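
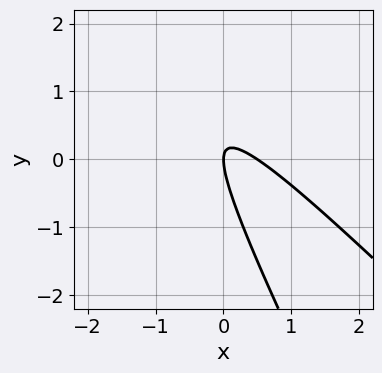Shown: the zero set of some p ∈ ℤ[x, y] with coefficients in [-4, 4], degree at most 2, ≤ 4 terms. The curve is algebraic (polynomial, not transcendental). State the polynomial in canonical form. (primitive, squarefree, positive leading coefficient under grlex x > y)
The degree is 2 — the shape is more complex than any degree-1 curve.
Observable constraints: it crosses the y-axis at the gridline y = 0; one x-axis crossing is at x = 0.
Solving for integer coefficients yields p as stated.

2*x^2 + 3*x*y + y^2 - x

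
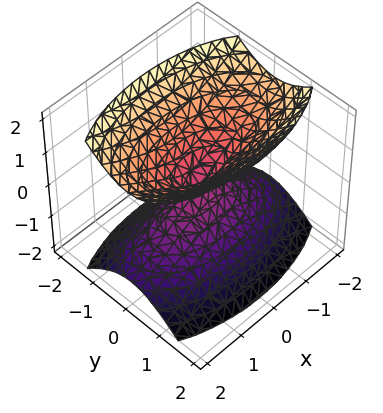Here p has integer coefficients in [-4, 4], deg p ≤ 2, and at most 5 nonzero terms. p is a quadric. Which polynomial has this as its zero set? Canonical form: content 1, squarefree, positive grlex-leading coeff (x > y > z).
x^2 + 3*y^2 - 2*z^2

The picture has 2 separate pieces.
deg p = 2.
Symmetries: it's symmetric under z → −z, forcing even powers of z; it's symmetric under y → −y, forcing even powers of y; it's symmetric under x → −x, forcing even powers of x.
From the axis intercepts and sections: it meets the z-axis at z = 0 (among the integer gridlines); it meets the x-axis at x = 0 (among the integer gridlines); it crosses the y-axis at the gridline y = 0.
Putting this together gives p.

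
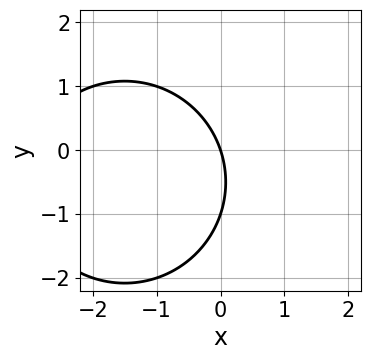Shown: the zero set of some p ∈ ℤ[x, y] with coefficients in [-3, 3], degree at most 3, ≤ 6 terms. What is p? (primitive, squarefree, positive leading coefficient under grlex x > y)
deg p = 2. A generic line meets the curve in up to 2 points.
Against the integer gridlines: it meets the x-axis at x = 0 (among the integer gridlines); among the integer gridlines, it crosses the y-axis at y ∈ {-1, 0}.
These observations pin down the coefficients.

x^2 + y^2 + 3*x + y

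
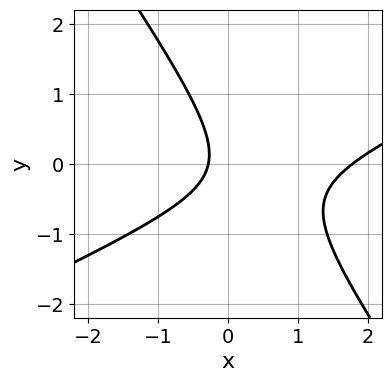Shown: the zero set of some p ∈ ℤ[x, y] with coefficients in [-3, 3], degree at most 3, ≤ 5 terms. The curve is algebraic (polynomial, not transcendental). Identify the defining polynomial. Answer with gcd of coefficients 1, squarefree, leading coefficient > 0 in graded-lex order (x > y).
1. Degree: the shape is more complex than any degree-1 curve, so deg p = 2.
2. From the visible intercepts: no y-intercept at any integer in the box.
3. The integer polynomial consistent with all of this is the stated p.

2*x^2 - 3*x*y - 3*y^2 - 3*x - 1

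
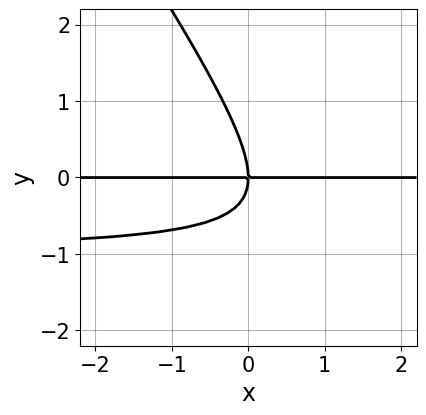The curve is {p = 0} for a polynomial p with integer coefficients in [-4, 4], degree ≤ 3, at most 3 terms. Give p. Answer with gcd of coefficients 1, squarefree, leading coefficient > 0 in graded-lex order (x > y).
3*x*y^2 + 2*y^3 + 3*x*y

(a) The degree is 3 — no degree-2 curve has this shape.
(b) From the visible intercepts: one y-axis crossing is at y = 0; every point of the x-axis in the box is on the curve.
(c) Matching integer coefficients to the picture gives p.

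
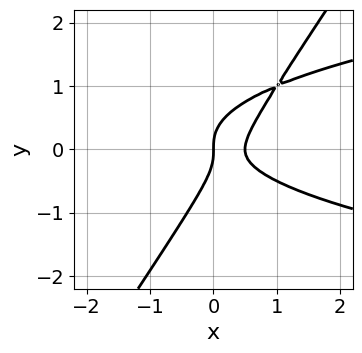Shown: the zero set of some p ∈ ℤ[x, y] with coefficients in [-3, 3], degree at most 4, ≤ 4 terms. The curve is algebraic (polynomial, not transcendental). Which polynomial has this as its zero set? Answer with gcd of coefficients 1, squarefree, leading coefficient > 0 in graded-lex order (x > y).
3*x*y^2 - 2*y^3 - 2*x^2 + x

Degree: a generic line meets the curve in up to 3 points, so deg p = 3.
From the visible intercepts: it meets the y-axis at y = 0 (among the integer gridlines); it meets the x-axis at x = 0 (among the integer gridlines).
These observations pin down the coefficients.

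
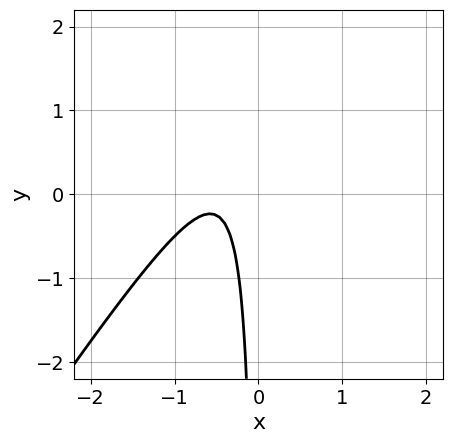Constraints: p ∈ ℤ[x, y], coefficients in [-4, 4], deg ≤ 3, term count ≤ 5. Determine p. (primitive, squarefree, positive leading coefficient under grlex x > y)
1. The degree is 2 — no degree-1 curve has this shape.
2. From the visible intercepts: no y-intercept at any integer in the box; no x-intercept at any integer in the box.
3. Together with the visible shape, these determine p as stated.

3*x^2 - 2*x*y + 3*x + 1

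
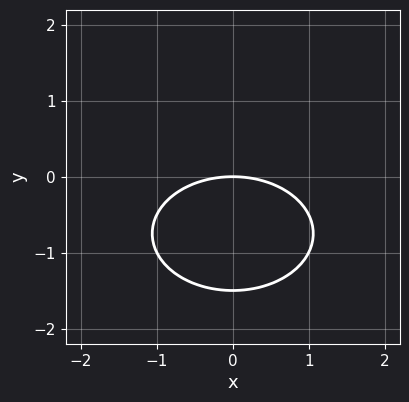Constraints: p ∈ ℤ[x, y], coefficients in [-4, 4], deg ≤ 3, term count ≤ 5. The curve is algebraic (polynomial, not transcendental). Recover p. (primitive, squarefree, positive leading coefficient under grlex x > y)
x^2 + 2*y^2 + 3*y

First, deg p = 2.
Then, symmetries: it's symmetric under x → −x, forcing even powers of x.
Then, observable constraints: it crosses the y-axis at the gridline y = 0; it meets the x-axis at x = 0 (among the integer gridlines).
Finally, matching integer coefficients to the picture gives p.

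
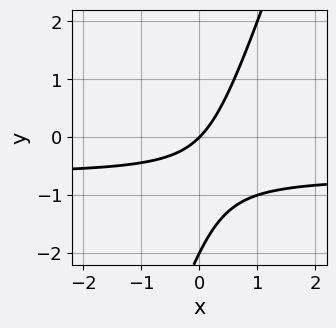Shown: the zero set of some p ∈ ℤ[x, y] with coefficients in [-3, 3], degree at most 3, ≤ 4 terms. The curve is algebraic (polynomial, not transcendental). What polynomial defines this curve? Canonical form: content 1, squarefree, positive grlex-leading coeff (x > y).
3*x*y - y^2 + 2*x - 2*y

deg p = 2. A generic line meets the curve in up to 2 points.
From the axis intercepts and sections: among the integer gridlines, it crosses the y-axis at y ∈ {-2, 0}; it crosses the x-axis at the gridline x = 0.
Putting this together gives p.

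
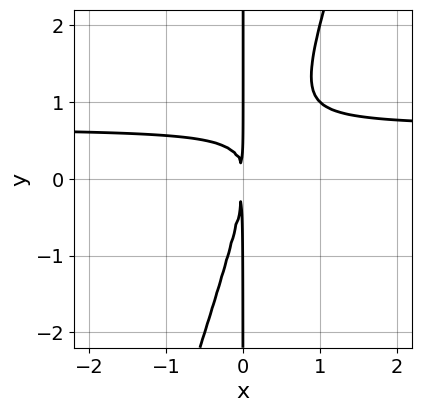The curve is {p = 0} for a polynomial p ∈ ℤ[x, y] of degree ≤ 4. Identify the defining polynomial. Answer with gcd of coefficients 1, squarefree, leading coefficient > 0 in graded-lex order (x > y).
(a) The degree is 3 — a generic line meets the curve in up to 3 points.
(b) From the visible intercepts: the visible y-axis segment lies entirely on the curve.
(c) Assembling these constraints gives the stated polynomial.

3*x^2*y - x*y^2 - 2*x^2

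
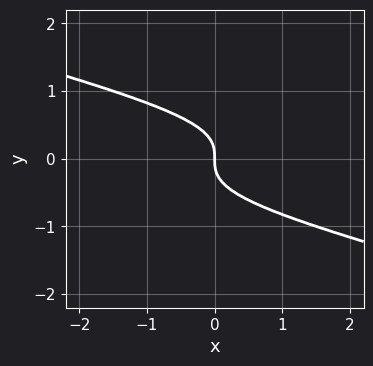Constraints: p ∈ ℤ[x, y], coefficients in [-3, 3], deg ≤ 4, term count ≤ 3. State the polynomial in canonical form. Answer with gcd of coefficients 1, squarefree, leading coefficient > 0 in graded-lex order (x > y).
x*y^2 + 3*y^3 + x

First, the degree is 3 — no degree-2 curve has this shape.
Then, checking where it meets the axes: one x-axis crossing is at x = 0; it crosses the y-axis at the gridline y = 0.
Finally, putting this together gives p.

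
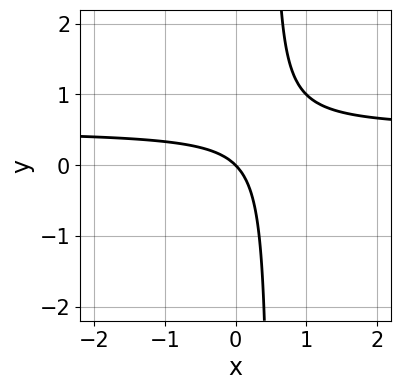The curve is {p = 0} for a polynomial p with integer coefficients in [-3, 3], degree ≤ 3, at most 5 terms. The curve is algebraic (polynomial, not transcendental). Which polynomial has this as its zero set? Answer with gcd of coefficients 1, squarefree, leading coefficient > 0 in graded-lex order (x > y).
2*x*y - x - y

(a) Degree: the shape is more complex than any degree-1 curve, so deg p = 2.
(b) Against the integer gridlines: one y-axis crossing is at y = 0; it meets the x-axis at x = 0 (among the integer gridlines).
(c) Solving for integer coefficients yields p as stated.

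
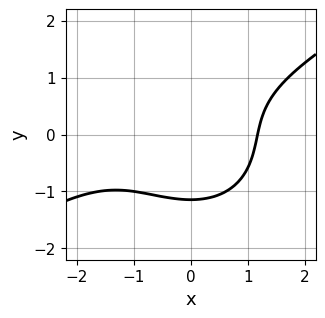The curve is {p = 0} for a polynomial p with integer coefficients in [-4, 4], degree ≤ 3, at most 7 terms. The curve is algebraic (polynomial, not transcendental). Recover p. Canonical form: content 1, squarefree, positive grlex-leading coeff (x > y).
x^3 - x^2*y - 2*y^3 + x^2 - 3

deg p = 3. A generic line meets the curve in up to 3 points.
Matching integer coefficients to the picture gives p.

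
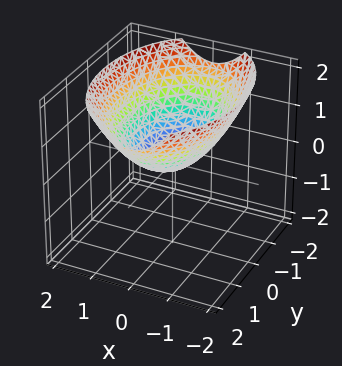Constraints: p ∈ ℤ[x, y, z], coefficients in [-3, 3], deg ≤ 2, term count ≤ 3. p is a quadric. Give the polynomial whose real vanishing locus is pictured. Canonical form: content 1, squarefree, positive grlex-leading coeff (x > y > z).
1. Degree: a paraboloid; a quadric, so deg p = 2.
2. Symmetries: mirror symmetry x ↦ −x ⇒ only even powers of x; the y ↦ −y reflection is a symmetry, so y appears only in even powers.
3. From the axis intercepts and sections: one z-axis crossing is at z = 0; it meets the y-axis at y = 0 (among the integer gridlines); it crosses the x-axis at the gridline x = 0.
4. Solving for integer coefficients yields p as stated.

2*x^2 + y^2 - 3*z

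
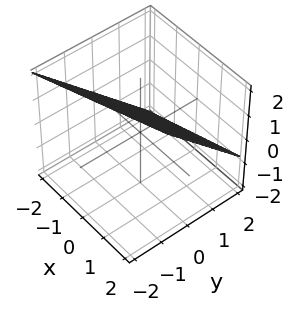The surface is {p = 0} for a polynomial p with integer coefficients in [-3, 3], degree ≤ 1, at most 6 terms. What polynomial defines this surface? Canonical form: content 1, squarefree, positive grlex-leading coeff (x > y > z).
x - 3*y - 3*z + 2

1. deg p = 1.
2. Observable constraints: it crosses the x-axis at the gridline x = -2.
3. Putting this together gives p.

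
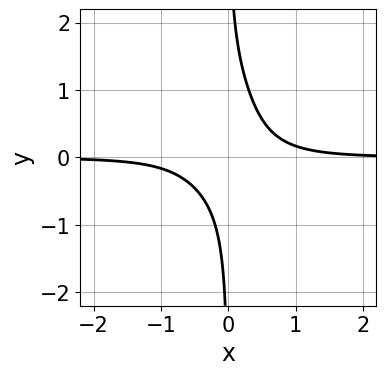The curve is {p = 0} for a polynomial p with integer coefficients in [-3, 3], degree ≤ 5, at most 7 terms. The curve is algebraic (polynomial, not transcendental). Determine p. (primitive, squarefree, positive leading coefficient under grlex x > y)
First, the degree is 4 — a generic line meets the curve in up to 4 points.
Then, reading off the gridlines: no x-intercept at any integer in the box; no y-intercept at any integer in the box.
Finally, putting this together gives p.

3*x^3*y + x*y^3 - x*y^2 + 3*x*y - 1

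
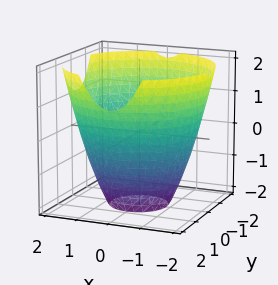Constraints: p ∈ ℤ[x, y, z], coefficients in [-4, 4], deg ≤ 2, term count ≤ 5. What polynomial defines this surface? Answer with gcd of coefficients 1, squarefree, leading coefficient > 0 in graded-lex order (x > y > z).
deg p = 2.
Symmetries: every cross-section ⟂ z is a circle, so x, y appear only via x² + y².
From the visible intercepts: no z-intercept at any integer in the box; a circular section at z = 0 has radius between 1 and 2.
Fitting integer coefficients to these (and the overall shape) gives p.

x^2 + y^2 - z - 3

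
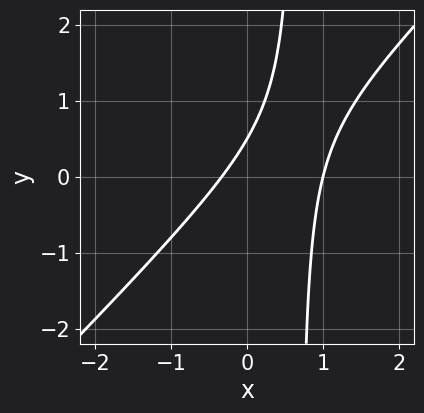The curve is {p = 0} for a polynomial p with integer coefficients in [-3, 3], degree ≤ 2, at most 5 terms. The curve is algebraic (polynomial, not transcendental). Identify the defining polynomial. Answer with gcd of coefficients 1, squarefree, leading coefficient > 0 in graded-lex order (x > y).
The degree is 2 — the shape is more complex than any degree-1 curve.
Reading off the gridlines: one x-axis crossing is at x = 1.
Together with the visible shape, these determine p as stated.

3*x^2 - 3*x*y - 2*x + 2*y - 1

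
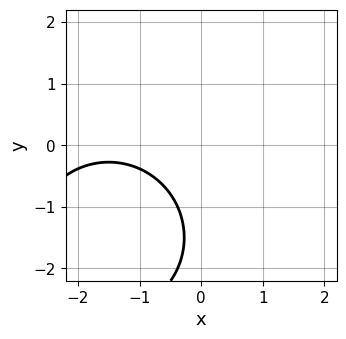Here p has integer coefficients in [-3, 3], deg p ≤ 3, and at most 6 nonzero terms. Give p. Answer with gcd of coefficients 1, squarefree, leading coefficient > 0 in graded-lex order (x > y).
x^2 + y^2 + 3*x + 3*y + 3

1. The degree is 2 — a generic line meets the curve in up to 2 points.
2. Against the integer gridlines: it misses every integer gridline on the x-axis; no y-intercept at any integer in the box.
3. The integer polynomial consistent with all of this is the stated p.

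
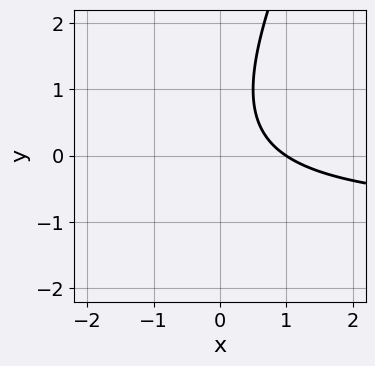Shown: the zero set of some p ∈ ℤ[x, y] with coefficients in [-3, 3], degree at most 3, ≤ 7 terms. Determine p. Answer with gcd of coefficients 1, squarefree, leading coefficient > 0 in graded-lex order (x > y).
(a) The degree is 2 — the shape is more complex than any degree-1 curve.
(b) From the visible intercepts: it crosses the x-axis at the gridline x = 1; it misses every integer gridline on the y-axis.
(c) Together with the visible shape, these determine p as stated.

2*x*y - y^2 + 2*x + y - 2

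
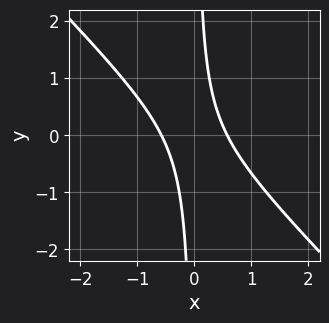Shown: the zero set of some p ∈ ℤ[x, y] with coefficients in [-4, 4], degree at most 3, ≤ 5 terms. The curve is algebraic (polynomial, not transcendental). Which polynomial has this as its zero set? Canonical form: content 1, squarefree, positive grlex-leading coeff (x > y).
1. Degree: no degree-1 curve has this shape, so deg p = 2.
2. Observable constraints: no y-intercept at any integer in the box.
3. Assembling these constraints gives the stated polynomial.

3*x^2 + 3*x*y - 1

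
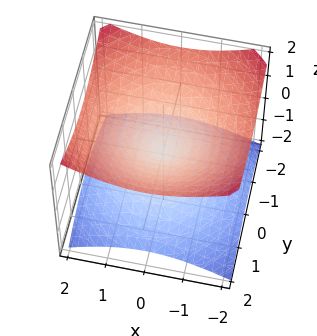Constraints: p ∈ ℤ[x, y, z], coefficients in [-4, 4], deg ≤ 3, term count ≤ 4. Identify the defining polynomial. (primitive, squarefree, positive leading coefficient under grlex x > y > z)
x^2 + y^2 - 2*z^2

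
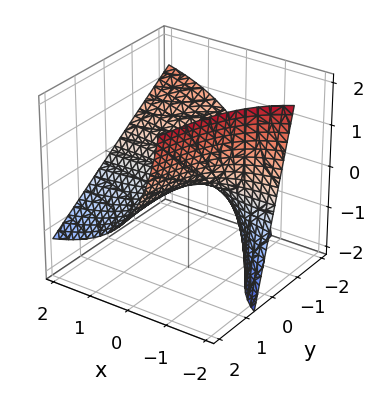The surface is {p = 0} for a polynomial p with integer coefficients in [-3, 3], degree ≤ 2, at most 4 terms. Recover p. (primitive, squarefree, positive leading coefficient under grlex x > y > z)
(a) deg p = 2. No degree-1 surface has this shape.
(b) From the axis intercepts and sections: one z-axis crossing is at z = 0; every point of the x-axis in the box is on the surface; the visible y-axis segment lies entirely on the surface.
(c) Assembling these constraints gives the stated polynomial.

2*x*y + 2*x*z + 3*z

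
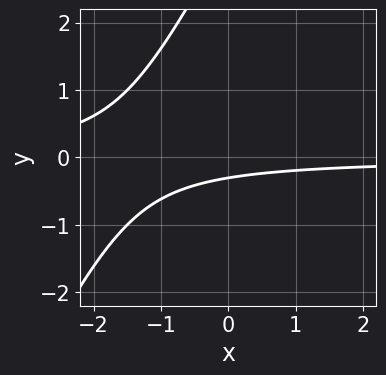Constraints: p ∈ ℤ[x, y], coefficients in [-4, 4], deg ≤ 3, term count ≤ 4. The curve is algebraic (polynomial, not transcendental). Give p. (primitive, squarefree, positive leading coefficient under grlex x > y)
2*x*y - y^2 + 3*y + 1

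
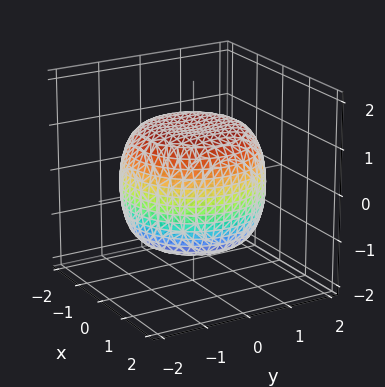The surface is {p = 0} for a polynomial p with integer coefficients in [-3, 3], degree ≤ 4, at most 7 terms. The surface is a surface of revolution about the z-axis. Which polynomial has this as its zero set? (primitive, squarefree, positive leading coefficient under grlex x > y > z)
x^4 + 2*x^2*y^2 + y^4 - x^2 - y^2 + 2*z^2 - 3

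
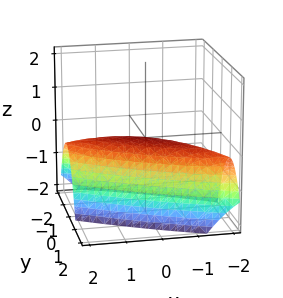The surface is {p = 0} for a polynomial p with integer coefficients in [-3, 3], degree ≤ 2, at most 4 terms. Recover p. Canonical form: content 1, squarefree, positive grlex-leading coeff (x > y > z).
x^2 + 3*x*y + 3*y^2 + 3*z

First, the degree is 2 — the shape is more complex than any degree-1 surface.
Next, checking where it meets the axes: one x-axis crossing is at x = 0; it crosses the z-axis at the gridline z = 0; one y-axis crossing is at y = 0.
Finally, these observations pin down the coefficients.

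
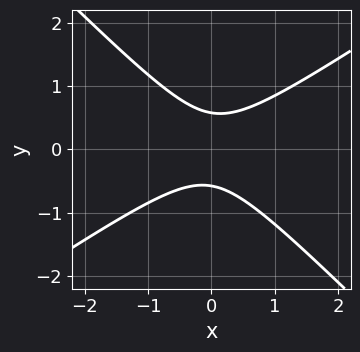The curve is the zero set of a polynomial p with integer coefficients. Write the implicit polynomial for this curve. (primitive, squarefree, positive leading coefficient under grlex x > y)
The degree is 2 — a generic line meets the curve in up to 2 points.
From the visible intercepts: the curve avoids every integer x-axis point in the box.
Fitting integer coefficients to these (and the overall shape) gives p.

2*x^2 - x*y - 3*y^2 + 1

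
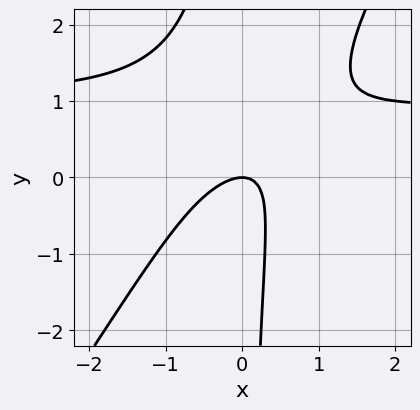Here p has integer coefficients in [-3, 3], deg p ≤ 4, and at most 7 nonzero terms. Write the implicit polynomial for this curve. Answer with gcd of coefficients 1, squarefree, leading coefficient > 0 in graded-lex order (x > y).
3*x^2*y - 2*x*y^2 - 3*x^2 + 3*x*y - 2*y

(a) deg p = 3.
(b) Checking where it meets the axes: one y-axis crossing is at y = 0; it crosses the x-axis at the gridline x = 0.
(c) Putting this together gives p.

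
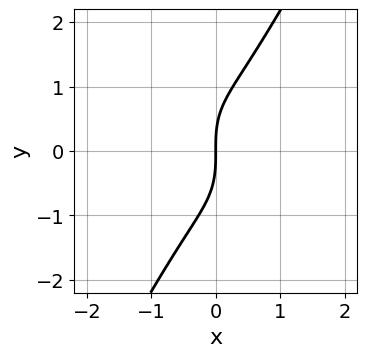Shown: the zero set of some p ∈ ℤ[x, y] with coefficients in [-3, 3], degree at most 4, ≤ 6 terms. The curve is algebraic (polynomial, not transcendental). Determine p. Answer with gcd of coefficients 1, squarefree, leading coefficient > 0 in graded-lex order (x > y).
The degree is 3 — a generic line meets the curve in up to 3 points.
Reading off the gridlines: one y-axis crossing is at y = 0; one x-axis crossing is at x = 0.
These observations pin down the coefficients.

3*x^3 + 2*x^2*y - y^3 + 3*x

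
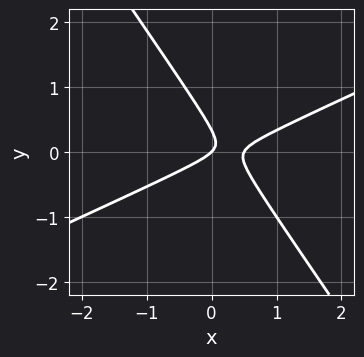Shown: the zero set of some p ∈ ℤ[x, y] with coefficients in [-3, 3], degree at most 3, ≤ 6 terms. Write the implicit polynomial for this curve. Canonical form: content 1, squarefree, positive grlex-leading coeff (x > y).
Degree: no degree-1 curve has this shape, so deg p = 2.
Checking where it meets the axes: it meets the y-axis at y = 0 (among the integer gridlines); it crosses the x-axis at the gridline x = 0.
These observations pin down the coefficients.

2*x^2 - 3*x*y - 3*y^2 - x + y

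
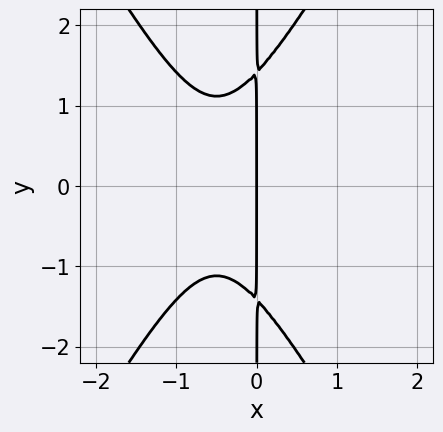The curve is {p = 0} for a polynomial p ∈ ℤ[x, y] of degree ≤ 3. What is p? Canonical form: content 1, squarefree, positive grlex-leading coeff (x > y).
3*x^3 - x*y^2 + 3*x^2 + 2*x

1. Degree: no degree-2 curve has this shape, so deg p = 3.
2. Symmetries: mirror symmetry y ↦ −y ⇒ only even powers of y.
3. From the axis intercepts and sections: it meets the x-axis at x = 0 (among the integer gridlines); the visible y-axis segment lies entirely on the curve.
4. Matching integer coefficients to the picture gives p.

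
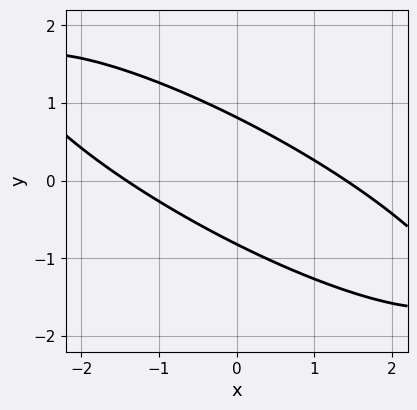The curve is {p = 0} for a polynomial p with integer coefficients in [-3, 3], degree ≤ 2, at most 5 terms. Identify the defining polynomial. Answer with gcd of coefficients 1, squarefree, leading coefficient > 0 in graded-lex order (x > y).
First, the degree is 2 — the shape is more complex than any degree-1 curve.
Finally, the integer polynomial consistent with all of this is the stated p.

x^2 + 3*x*y + 3*y^2 - 2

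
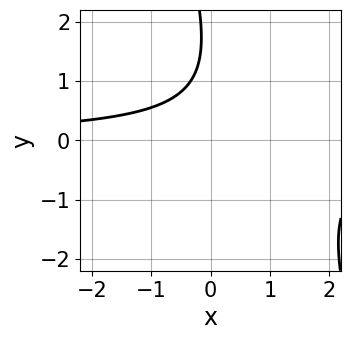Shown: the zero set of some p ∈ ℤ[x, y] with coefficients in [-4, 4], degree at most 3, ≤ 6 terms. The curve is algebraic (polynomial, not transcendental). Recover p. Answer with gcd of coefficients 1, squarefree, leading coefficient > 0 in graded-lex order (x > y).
3*x*y + y^2 - 3*y + 3

1. deg p = 2.
2. Checking where it meets the axes: it misses every integer gridline on the y-axis; the curve avoids every integer x-axis point in the box.
3. Putting this together gives p.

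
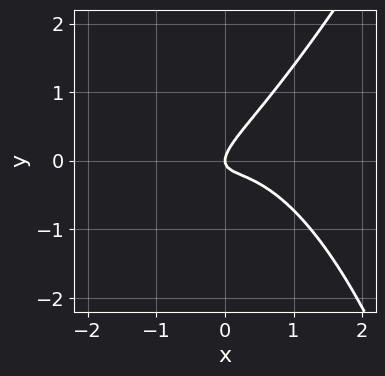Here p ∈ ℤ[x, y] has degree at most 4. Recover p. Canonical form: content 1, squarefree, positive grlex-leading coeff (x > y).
(a) Degree: no degree-2 curve has this shape, so deg p = 3.
(b) Against the integer gridlines: it crosses the x-axis at the gridline x = 0; it meets the y-axis at y = 0 (among the integer gridlines).
(c) Matching integer coefficients to the picture gives p.

2*x^3 - x^2*y + 3*x*y - 3*y^2 + x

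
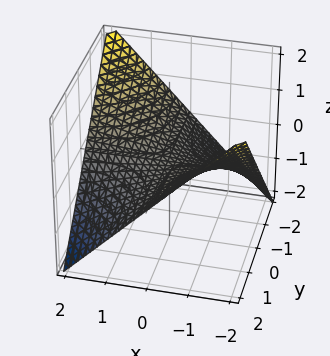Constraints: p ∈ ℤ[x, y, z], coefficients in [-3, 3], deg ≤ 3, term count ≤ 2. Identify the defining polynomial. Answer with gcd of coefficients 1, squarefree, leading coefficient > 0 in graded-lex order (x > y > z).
x*y + 2*z

(a) Degree: a saddle surface; a quadric, so deg p = 2.
(b) Observable constraints: it crosses the z-axis at the gridline z = 0; the visible y-axis segment lies entirely on the surface; every point of the x-axis in the box is on the surface.
(c) Matching integer coefficients to the picture gives p.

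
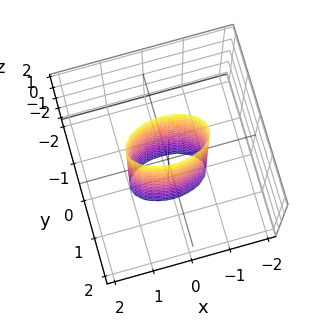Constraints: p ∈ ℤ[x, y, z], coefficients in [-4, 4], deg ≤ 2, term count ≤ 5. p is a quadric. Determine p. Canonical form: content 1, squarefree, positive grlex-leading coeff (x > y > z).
x^2 + 3*y^2 - 1

(a) The degree is 2 — a cylinder; a quadric.
(b) Symmetries: mirror symmetry x ↦ −x ⇒ only even powers of x; it's symmetric under y → −y, forcing even powers of y; the z ↦ −z reflection is a symmetry, so z appears only in even powers.
(c) From the visible intercepts: the surface avoids every integer z-axis point in the box; among the integer gridlines, it crosses the x-axis at x ∈ {-1, 1}.
(d) These observations pin down the coefficients.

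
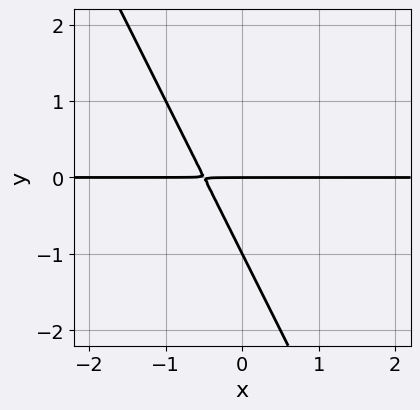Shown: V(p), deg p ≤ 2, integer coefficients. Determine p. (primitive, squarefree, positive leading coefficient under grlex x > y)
First, the degree is 2 — a generic line meets the curve in up to 2 points.
Then, observable constraints: among the integer gridlines, it crosses the y-axis at y ∈ {-1, 0}; every point of the x-axis in the box is on the curve.
Finally, matching integer coefficients to the picture gives p.

2*x*y + y^2 + y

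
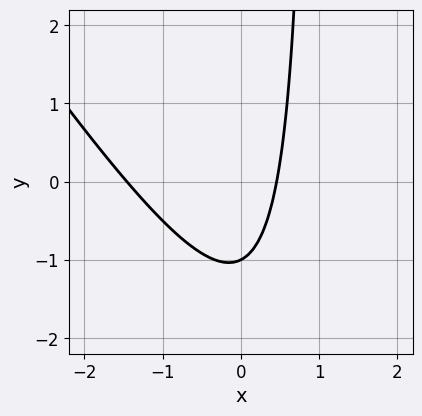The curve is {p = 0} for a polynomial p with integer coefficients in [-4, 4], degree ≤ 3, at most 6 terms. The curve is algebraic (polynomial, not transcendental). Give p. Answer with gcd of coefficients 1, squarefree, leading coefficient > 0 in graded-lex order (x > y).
3*x^2 + 2*x*y + 3*x - 2*y - 2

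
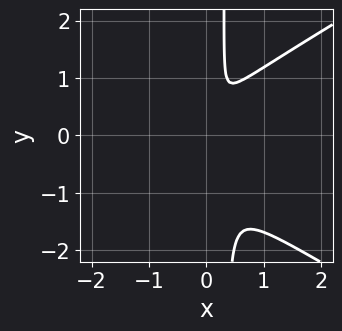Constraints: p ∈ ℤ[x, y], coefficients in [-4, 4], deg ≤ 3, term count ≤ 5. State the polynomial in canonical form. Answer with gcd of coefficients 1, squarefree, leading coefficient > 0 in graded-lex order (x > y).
x^3 - 3*x*y^2 + 3*x^2 - x*y + y^2

(a) The degree is 3 — no degree-2 curve has this shape.
(b) The integer polynomial consistent with all of this is the stated p.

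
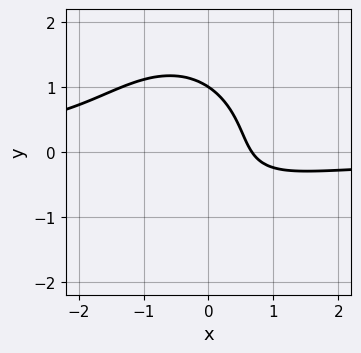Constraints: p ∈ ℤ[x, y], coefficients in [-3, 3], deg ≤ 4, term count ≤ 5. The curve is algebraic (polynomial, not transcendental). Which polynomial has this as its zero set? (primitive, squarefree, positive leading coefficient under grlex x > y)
(a) The degree is 3 — a generic line meets the curve in up to 3 points.
(b) From the axis intercepts and sections: it meets the y-axis at y = 1 (among the integer gridlines).
(c) Assembling these constraints gives the stated polynomial.

3*x^2*y + 2*y^3 + x*y + 3*x - 2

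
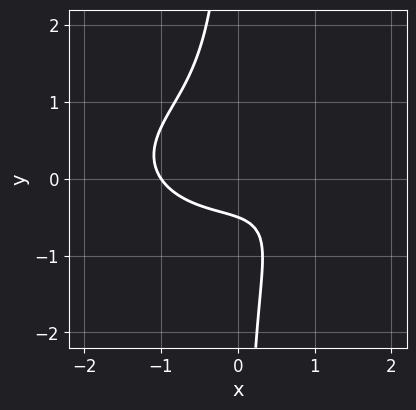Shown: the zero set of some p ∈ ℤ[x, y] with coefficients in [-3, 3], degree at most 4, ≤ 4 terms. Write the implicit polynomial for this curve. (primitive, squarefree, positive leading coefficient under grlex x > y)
The degree is 3 — the shape is more complex than any degree-2 curve.
From the axis intercepts and sections: one x-axis crossing is at x = -1.
Assembling these constraints gives the stated polynomial.

x^3 + 3*x*y^2 + 2*y + 1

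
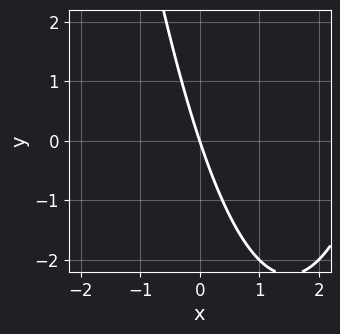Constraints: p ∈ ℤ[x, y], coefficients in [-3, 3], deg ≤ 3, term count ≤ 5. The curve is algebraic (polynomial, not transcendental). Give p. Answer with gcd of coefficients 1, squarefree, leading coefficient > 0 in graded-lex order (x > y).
x^2 - 3*x - y

Degree: no degree-1 curve has this shape, so deg p = 2.
Observable constraints: it meets the y-axis at y = 0 (among the integer gridlines); it meets the x-axis at x = 0 (among the integer gridlines).
Fitting integer coefficients to these (and the overall shape) gives p.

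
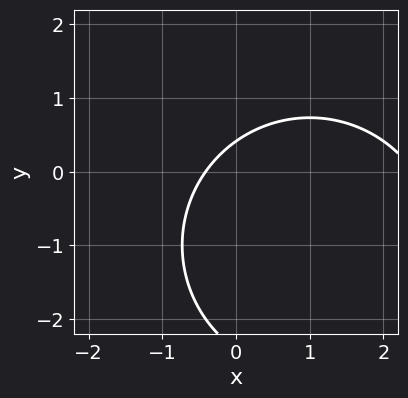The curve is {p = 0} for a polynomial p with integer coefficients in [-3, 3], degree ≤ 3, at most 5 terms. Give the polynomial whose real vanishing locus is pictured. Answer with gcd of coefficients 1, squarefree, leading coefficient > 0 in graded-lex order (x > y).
x^2 + y^2 - 2*x + 2*y - 1

deg p = 2.
Matching integer coefficients to the picture gives p.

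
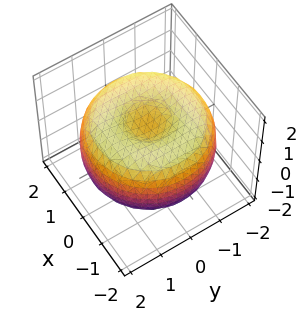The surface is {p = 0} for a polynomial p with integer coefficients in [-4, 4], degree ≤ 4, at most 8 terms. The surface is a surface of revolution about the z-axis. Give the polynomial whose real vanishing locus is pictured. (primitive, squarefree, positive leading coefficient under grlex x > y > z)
Degree: a generic line meets the surface in up to 4 points, so deg p = 4.
By symmetry, every cross-section ⟂ z is a circle, so x, y appear only via x² + y².
From the visible intercepts: a circular section at z = -1 has radius between 0 and 1.
Assembling these constraints gives the stated polynomial.

x^4 + 2*x^2*y^2 + y^4 - 3*x^2 - 3*y^2 + 3*z^2 - 2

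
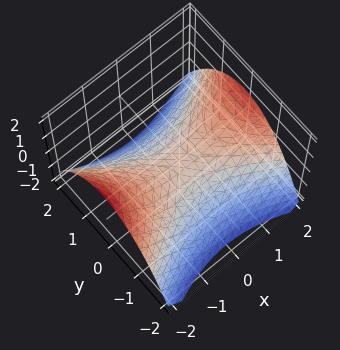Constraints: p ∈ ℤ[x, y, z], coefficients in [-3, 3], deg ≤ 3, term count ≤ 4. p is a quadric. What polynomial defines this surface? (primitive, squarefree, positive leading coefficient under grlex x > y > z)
1. The degree is 2 — a saddle surface; a quadric.
2. Symmetries: mirror symmetry y ↦ −y ⇒ only even powers of y; the x ↦ −x reflection is a symmetry, so x appears only in even powers.
3. Observable constraints: one z-axis crossing is at z = 0; one x-axis crossing is at x = 0; it crosses the y-axis at the gridline y = 0.
4. Assembling these constraints gives the stated polynomial.

x^2 - 2*y^2 - 3*z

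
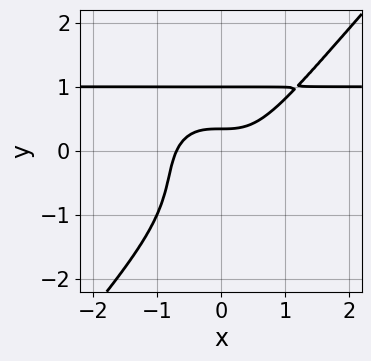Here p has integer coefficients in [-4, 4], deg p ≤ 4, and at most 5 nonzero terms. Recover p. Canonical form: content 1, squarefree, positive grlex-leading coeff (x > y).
3*x^3*y - 2*y^4 - 3*x^3 + 3*y - 1

1. Degree: a generic line meets the curve in up to 4 points, so deg p = 4.
2. From the axis intercepts and sections: one y-axis crossing is at y = 1.
3. Together with the visible shape, these determine p as stated.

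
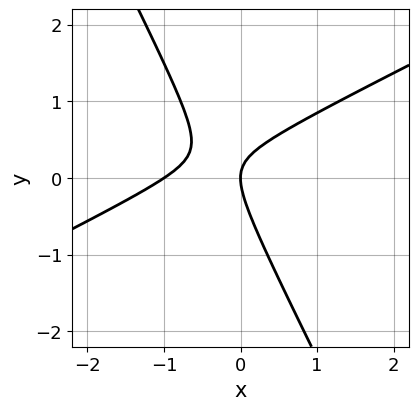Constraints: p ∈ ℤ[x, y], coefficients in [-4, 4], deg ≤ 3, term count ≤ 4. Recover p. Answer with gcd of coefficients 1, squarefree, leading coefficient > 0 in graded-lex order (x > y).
2*x^2 - 3*x*y - 2*y^2 + 2*x

1. deg p = 2. A generic line meets the curve in up to 2 points.
2. From the axis intercepts and sections: it meets the y-axis at y = 0 (among the integer gridlines); the x-axis gridline crossings are at x ∈ {-1, 0}.
3. Putting this together gives p.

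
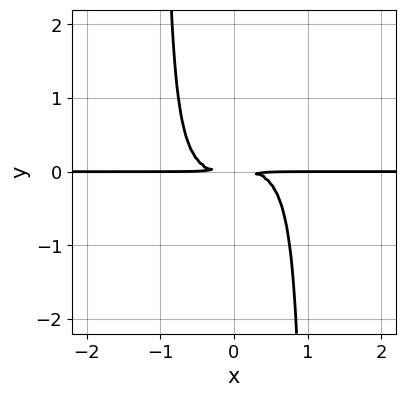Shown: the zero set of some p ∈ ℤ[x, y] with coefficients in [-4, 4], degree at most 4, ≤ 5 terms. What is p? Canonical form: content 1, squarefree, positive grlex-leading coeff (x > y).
x^3*y - x^2*y^2 + y^2

Degree: a generic line meets the curve in up to 4 points, so deg p = 4.
Reading off the gridlines: the visible x-axis segment lies entirely on the curve.
Matching integer coefficients to the picture gives p.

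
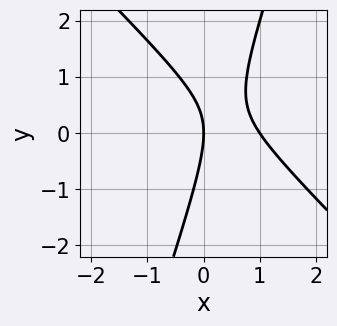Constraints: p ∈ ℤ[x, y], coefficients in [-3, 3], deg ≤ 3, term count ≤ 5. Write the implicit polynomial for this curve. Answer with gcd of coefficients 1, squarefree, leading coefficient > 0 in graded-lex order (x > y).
deg p = 2. No degree-1 curve has this shape.
Against the integer gridlines: one y-axis crossing is at y = 0; among the integer gridlines, it crosses the x-axis at x ∈ {0, 1}.
Putting this together gives p.

3*x^2 + 2*x*y - y^2 - 3*x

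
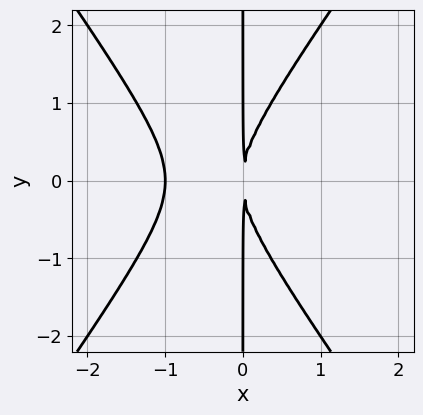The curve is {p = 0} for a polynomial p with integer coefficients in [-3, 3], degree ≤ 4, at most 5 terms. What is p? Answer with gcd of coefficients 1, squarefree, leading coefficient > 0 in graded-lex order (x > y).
2*x^3 - x*y^2 + 2*x^2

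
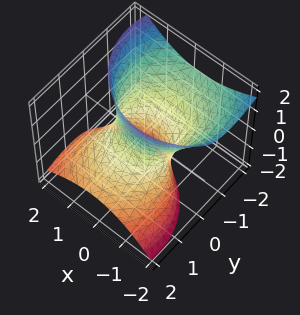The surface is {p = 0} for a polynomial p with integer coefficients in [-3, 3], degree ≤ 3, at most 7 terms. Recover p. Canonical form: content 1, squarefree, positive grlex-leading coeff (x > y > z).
2*x^2 + x*z + 2*y^2 + 3*y*z - z^2 - 2

The degree is 2 — the shape is more complex than any degree-1 surface.
Against the integer gridlines: among the integer gridlines, it crosses the y-axis at y ∈ {-1, 1}; no z-intercept at any integer in the box; the x-axis gridline crossings are at x ∈ {-1, 1}.
These observations pin down the coefficients.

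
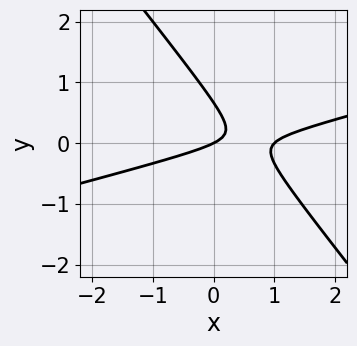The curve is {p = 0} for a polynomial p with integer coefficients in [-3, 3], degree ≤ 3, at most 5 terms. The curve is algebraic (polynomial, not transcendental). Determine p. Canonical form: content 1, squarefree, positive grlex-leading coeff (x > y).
x^2 - 3*x*y - 3*y^2 - x + 2*y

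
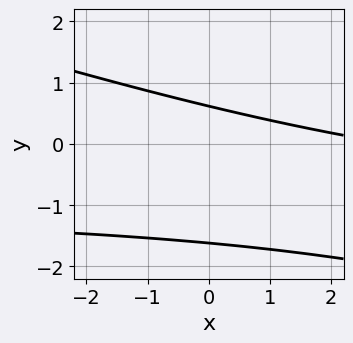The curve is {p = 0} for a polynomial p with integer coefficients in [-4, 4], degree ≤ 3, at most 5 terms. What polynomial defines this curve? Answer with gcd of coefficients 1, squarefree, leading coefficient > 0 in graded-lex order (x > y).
The degree is 2 — a generic line meets the curve in up to 2 points.
From the visible intercepts: it misses every integer gridline on the x-axis.
Solving for integer coefficients yields p as stated.

x*y + 3*y^2 + x + 3*y - 3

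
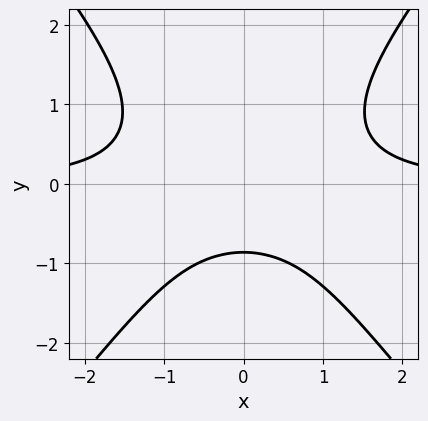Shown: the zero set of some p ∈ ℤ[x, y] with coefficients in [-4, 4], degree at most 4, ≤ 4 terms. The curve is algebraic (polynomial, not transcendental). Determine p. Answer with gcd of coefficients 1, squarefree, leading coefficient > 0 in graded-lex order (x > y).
(a) The degree is 3 — no degree-2 curve has this shape.
(b) Symmetries: mirror symmetry x ↦ −x ⇒ only even powers of x.
(c) Observable constraints: no x-intercept at any integer in the box.
(d) Putting this together gives p.

3*x^2*y - 2*y^3 - 2*y - 3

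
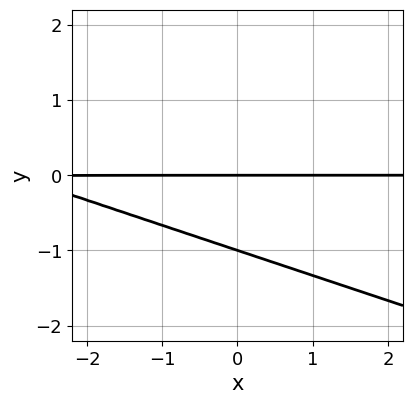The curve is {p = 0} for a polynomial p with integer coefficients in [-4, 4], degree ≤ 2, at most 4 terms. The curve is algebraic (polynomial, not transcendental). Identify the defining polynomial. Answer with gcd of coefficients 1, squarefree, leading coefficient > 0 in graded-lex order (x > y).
First, degree: no degree-1 curve has this shape, so deg p = 2.
Next, from the axis intercepts and sections: every point of the x-axis in the box is on the curve; the y-axis gridline crossings are at y ∈ {-1, 0}.
Finally, putting this together gives p.

x*y + 3*y^2 + 3*y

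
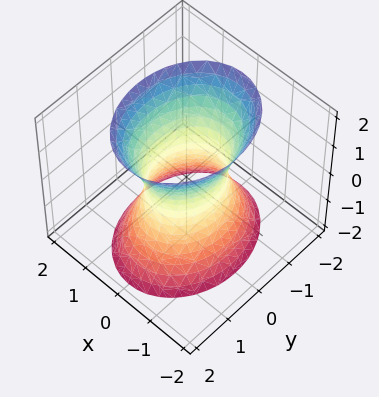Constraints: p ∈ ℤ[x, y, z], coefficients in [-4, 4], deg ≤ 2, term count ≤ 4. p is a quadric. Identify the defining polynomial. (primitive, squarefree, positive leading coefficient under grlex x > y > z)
3*x^2 + 2*y^2 - z^2 - 2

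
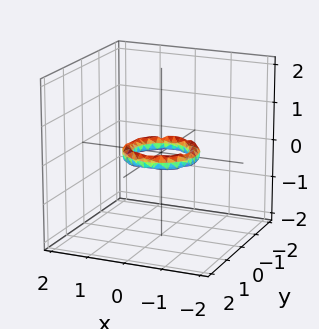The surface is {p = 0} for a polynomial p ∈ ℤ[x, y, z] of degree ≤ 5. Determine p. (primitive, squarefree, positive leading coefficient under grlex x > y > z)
1. deg p = 4. No degree-3 surface has this shape.
2. Symmetries: rotational symmetry about the z-axis ⇒ p depends on x, y only through x² + y².
3. Checking where it meets the axes: among the integer gridlines, it crosses the y-axis at y ∈ {-1, 1}; the x-axis gridline crossings are at x ∈ {-1, 1}.
4. These observations pin down the coefficients.

2*x^4 + 4*x^2*y^2 + 2*y^4 - 3*x^2 - 3*y^2 + 3*z^2 + 1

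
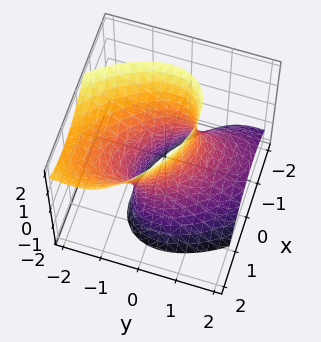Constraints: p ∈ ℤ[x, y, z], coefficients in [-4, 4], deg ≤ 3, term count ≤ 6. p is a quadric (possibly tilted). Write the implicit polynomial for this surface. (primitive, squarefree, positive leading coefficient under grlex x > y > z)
(a) deg p = 2. A generic line meets the surface in up to 2 points.
(b) Against the integer gridlines: it misses every integer gridline on the z-axis.
(c) Together with the visible shape, these determine p as stated.

3*x^2 + 3*x*y + 3*y^2 + 3*y*z - z^2 - 2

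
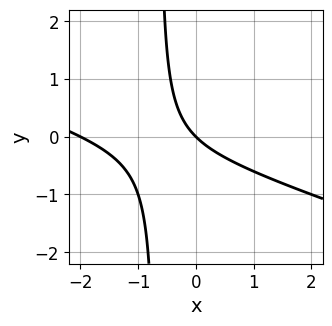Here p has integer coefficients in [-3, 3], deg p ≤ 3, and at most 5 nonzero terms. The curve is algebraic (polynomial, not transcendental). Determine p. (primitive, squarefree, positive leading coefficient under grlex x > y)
x^2 + 3*x*y + 2*x + 2*y

1. The degree is 2 — no degree-1 curve has this shape.
2. From the visible intercepts: it meets the y-axis at y = 0 (among the integer gridlines); the x-axis gridline crossings are at x ∈ {-2, 0}.
3. The integer polynomial consistent with all of this is the stated p.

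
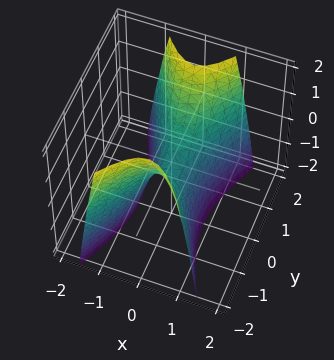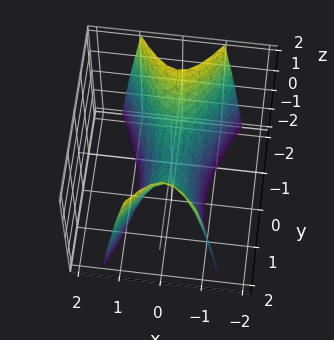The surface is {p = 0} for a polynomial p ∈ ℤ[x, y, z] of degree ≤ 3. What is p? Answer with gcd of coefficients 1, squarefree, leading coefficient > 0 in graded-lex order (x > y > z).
1. deg p = 2. A hyperbolic paraboloid; a quadric.
2. Symmetries: it's symmetric under x → −x, forcing even powers of x; mirror symmetry y ↦ −y ⇒ only even powers of y.
3. Reading off the gridlines: it meets the z-axis at z = 0 (among the integer gridlines); it meets the x-axis at x = 0 (among the integer gridlines); it meets the y-axis at y = 0 (among the integer gridlines).
4. These observations pin down the coefficients.

3*x^2 - y^2 + z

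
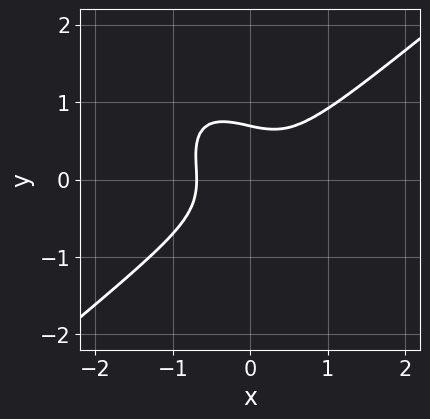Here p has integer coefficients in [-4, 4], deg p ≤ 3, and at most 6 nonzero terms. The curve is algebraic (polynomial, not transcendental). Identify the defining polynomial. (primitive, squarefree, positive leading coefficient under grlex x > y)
3*x^3 - 2*x*y^2 - 3*y^3 + 1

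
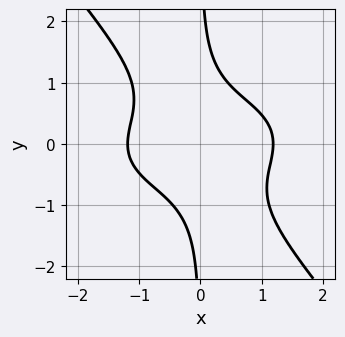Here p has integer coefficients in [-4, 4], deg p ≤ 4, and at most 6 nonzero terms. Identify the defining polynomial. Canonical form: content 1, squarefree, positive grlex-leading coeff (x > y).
deg p = 4. No degree-3 curve has this shape.
From the axis intercepts and sections: it misses every integer gridline on the y-axis.
The integer polynomial consistent with all of this is the stated p.

x^4 + 3*x^2*y^2 + 3*x*y^3 - 2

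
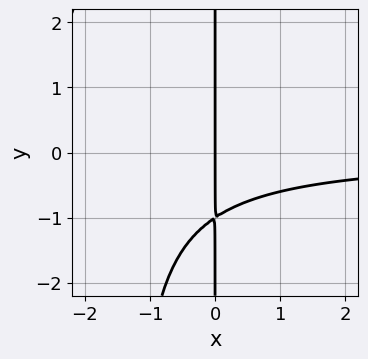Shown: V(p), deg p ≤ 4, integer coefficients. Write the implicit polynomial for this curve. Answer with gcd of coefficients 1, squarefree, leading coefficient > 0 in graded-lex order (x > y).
2*x^2*y + 3*x*y + 3*x

First, the degree is 3 — no degree-2 curve has this shape.
Then, reading off the gridlines: every point of the y-axis in the box is on the curve; one x-axis crossing is at x = 0.
Finally, together with the visible shape, these determine p as stated.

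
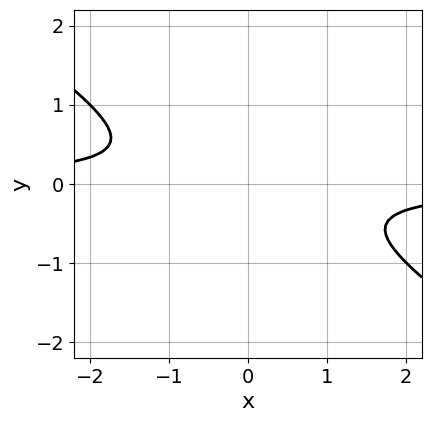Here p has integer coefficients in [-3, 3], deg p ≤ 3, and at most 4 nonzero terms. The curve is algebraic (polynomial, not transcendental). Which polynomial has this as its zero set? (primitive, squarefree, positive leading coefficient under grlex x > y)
1. Degree: no degree-1 curve has this shape, so deg p = 2.
2. Checking where it meets the axes: no y-intercept at any integer in the box; the curve avoids every integer x-axis point in the box.
3. Solving for integer coefficients yields p as stated.

2*x*y + 3*y^2 + 1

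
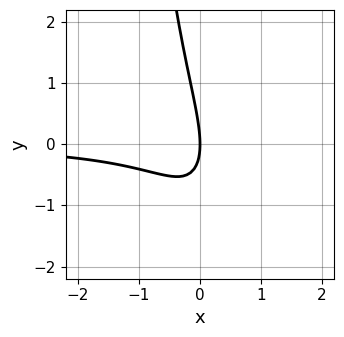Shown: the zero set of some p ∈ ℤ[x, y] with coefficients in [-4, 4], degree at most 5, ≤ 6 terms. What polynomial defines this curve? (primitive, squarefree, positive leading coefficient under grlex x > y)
x^3*y - 3*x^2*y + 3*x*y + y^2 + 3*x

First, the degree is 4 — the shape is more complex than any degree-3 curve.
Next, reading off the gridlines: one x-axis crossing is at x = 0; it crosses the y-axis at the gridline y = 0.
Finally, assembling these constraints gives the stated polynomial.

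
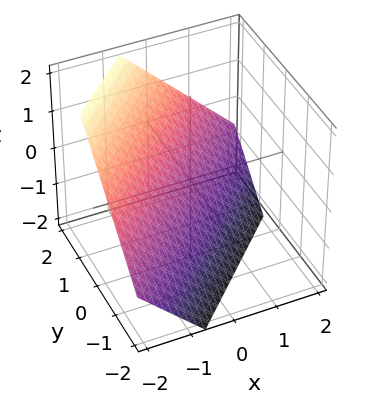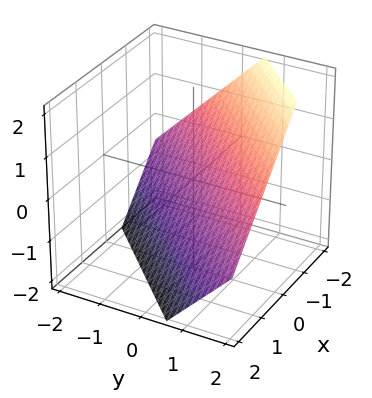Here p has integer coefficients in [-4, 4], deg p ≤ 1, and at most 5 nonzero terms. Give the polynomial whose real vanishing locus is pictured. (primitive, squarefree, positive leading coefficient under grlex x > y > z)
First, degree: every cross-section is a straight line — this is a plane, so deg p = 1.
Finally, the integer polynomial consistent with all of this is the stated p.

3*x - 3*y + 3*z + 2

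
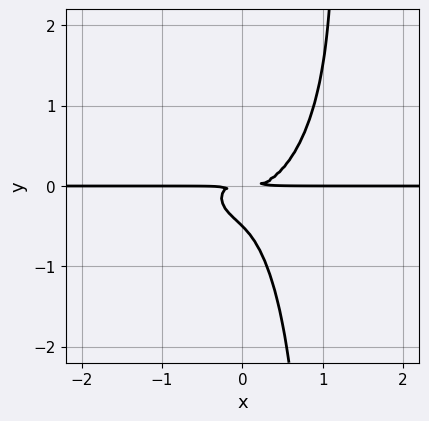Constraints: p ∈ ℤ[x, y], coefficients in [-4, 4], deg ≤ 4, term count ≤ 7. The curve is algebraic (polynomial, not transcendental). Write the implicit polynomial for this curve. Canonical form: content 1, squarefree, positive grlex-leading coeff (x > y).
3*x^3*y + 2*x*y^3 - x*y^2 - 2*y^3 - y^2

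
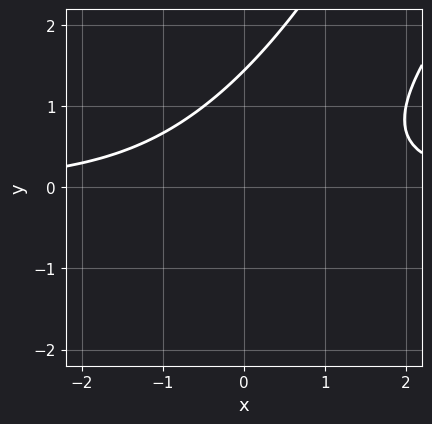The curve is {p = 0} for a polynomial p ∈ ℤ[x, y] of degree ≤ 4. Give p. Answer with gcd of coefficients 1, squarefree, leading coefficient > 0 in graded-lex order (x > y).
2*x^2*y - 3*x*y^2 + y^3 - 3

1. Degree: a generic line meets the curve in up to 3 points, so deg p = 3.
2. Checking where it meets the axes: no x-intercept at any integer in the box.
3. Together with the visible shape, these determine p as stated.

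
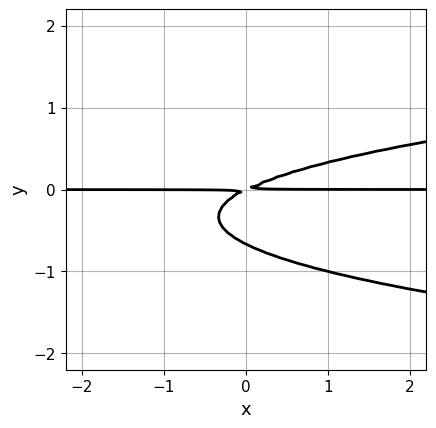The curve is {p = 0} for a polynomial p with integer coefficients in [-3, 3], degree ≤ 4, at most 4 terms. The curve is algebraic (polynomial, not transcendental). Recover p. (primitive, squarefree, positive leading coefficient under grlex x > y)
3*y^3 - x*y + 2*y^2

deg p = 3. The shape is more complex than any degree-2 curve.
Observable constraints: the visible x-axis segment lies entirely on the curve.
The integer polynomial consistent with all of this is the stated p.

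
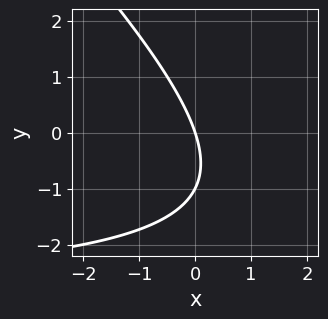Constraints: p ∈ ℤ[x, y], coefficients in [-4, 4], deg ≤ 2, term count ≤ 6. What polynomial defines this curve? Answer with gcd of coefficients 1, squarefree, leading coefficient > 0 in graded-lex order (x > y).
x*y + y^2 + 3*x + y

First, degree: no degree-1 curve has this shape, so deg p = 2.
Then, checking where it meets the axes: it meets the x-axis at x = 0 (among the integer gridlines); the y-axis gridline crossings are at y ∈ {-1, 0}.
Finally, assembling these constraints gives the stated polynomial.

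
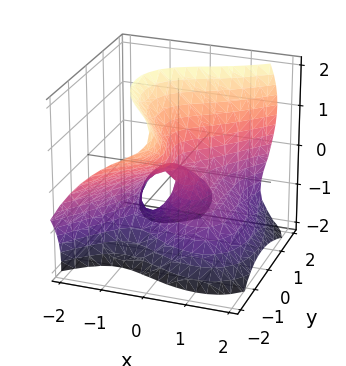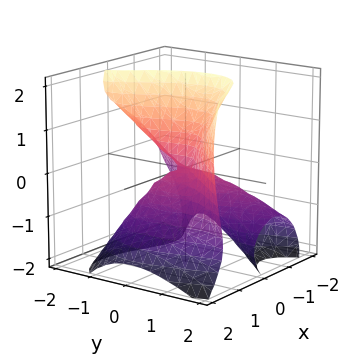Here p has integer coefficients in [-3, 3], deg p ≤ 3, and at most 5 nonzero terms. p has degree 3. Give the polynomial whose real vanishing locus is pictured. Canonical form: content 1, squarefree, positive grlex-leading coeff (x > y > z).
(a) The degree is 3 — a generic line meets the surface in up to 3 points.
(b) Reading off the gridlines: one z-axis crossing is at z = 0; one y-axis crossing is at y = 0.
(c) Together with the visible shape, these determine p as stated.

2*x^3 - y^3 - 2*y^2*z + z^3 + 3*x*z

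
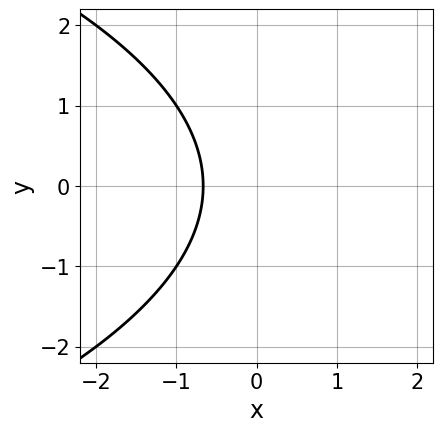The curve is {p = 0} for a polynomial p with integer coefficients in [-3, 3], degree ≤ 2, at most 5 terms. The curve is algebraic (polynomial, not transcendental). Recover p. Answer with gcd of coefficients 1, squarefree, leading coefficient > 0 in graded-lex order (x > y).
y^2 + 3*x + 2

First, degree: the shape is more complex than any degree-1 curve, so deg p = 2.
Next, symmetries: the y ↦ −y reflection is a symmetry, so y appears only in even powers.
Next, from the visible intercepts: it misses every integer gridline on the y-axis.
Finally, fitting integer coefficients to these (and the overall shape) gives p.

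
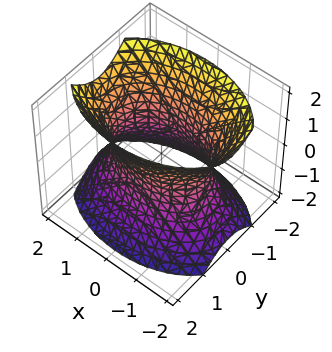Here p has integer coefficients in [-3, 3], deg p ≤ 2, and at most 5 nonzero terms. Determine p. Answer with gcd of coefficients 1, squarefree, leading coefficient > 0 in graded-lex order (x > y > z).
The degree is 2 — one connected sheet with a waist; a quadric.
Symmetries: mirror symmetry y ↦ −y ⇒ only even powers of y; it's symmetric under z → −z, forcing even powers of z; the x ↦ −x reflection is a symmetry, so x appears only in even powers.
From the axis intercepts and sections: among the integer gridlines, it crosses the y-axis at y ∈ {-1, 1}; no z-intercept at any integer in the box.
The integer polynomial consistent with all of this is the stated p.

x^2 + 2*y^2 - z^2 - 2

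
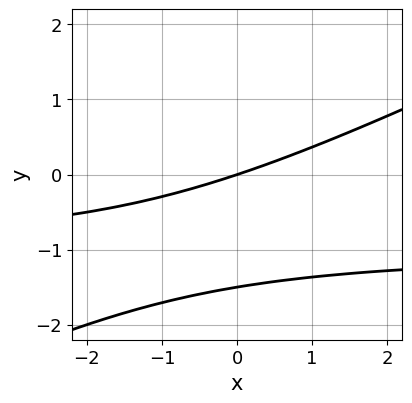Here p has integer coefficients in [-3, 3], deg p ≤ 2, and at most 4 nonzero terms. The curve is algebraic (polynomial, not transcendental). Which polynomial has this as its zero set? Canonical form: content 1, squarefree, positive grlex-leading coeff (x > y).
x*y - 2*y^2 + x - 3*y

(a) The degree is 2 — a generic line meets the curve in up to 2 points.
(b) Against the integer gridlines: one x-axis crossing is at x = 0; one y-axis crossing is at y = 0.
(c) Together with the visible shape, these determine p as stated.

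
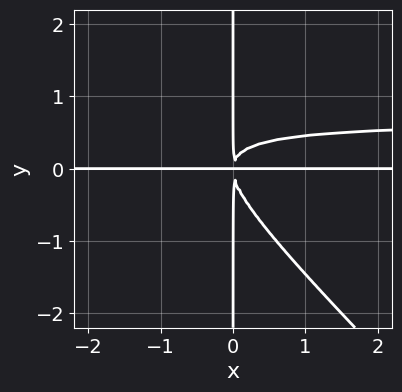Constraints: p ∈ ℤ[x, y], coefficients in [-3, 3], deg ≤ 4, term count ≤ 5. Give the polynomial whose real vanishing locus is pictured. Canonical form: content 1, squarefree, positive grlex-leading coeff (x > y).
3*x^2*y^2 + 3*x*y^3 - 2*x^2*y

First, the degree is 4 — no degree-3 curve has this shape.
Next, against the integer gridlines: every point of the y-axis in the box is on the curve; every point of the x-axis in the box is on the curve.
Finally, these observations pin down the coefficients.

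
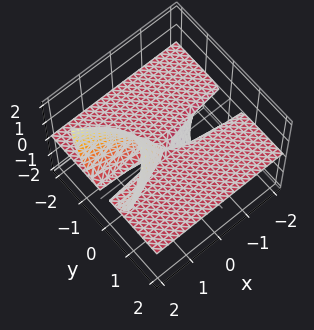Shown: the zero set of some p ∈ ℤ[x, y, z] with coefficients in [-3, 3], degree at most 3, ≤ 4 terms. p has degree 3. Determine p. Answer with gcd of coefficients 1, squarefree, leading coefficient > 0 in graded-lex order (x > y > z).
(a) The degree is 3 — a generic line meets the surface in up to 3 points.
(b) Against the integer gridlines: one z-axis crossing is at z = 0; every point of the x-axis in the box is on the surface; the visible y-axis segment lies entirely on the surface.
(c) Matching integer coefficients to the picture gives p.

2*x*z^2 - 3*y^2*z - z^3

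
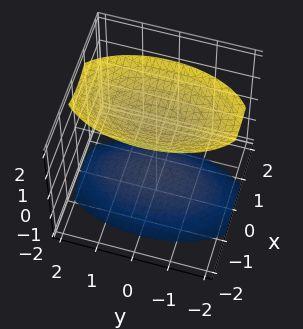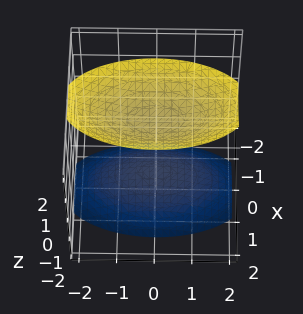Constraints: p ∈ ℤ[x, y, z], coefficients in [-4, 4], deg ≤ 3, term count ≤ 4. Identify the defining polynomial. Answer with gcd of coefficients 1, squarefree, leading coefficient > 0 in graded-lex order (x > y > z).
1. The picture has 2 separate pieces. Treating them together as one polynomial.
2. The degree is 2 — two sheets facing apart; a quadric.
3. Symmetries: the x ↦ −x reflection is a symmetry, so x appears only in even powers; it's symmetric under z → −z, forcing even powers of z; mirror symmetry y ↦ −y ⇒ only even powers of y.
4. Against the integer gridlines: the surface avoids every integer x-axis point in the box; no y-intercept at any integer in the box.
5. Together with the visible shape, these determine p as stated.

3*x^2 + y^2 - 2*z^2 + 3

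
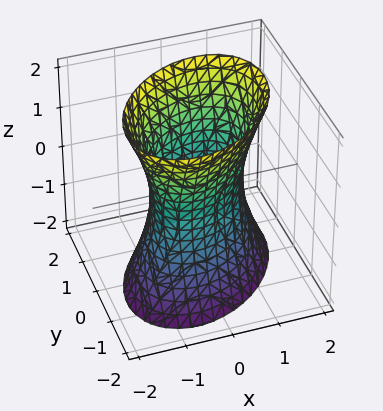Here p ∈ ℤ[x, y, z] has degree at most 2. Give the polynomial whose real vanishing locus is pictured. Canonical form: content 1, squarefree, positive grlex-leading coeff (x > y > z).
deg p = 2. No degree-1 surface has this shape.
Against the integer gridlines: the x-axis gridline crossings are at x ∈ {-1, 1}; among the integer gridlines, it crosses the y-axis at y ∈ {-1, 1}.
Putting this together gives p.

3*x^2 - 2*x*y + 3*y^2 - z^2 - 3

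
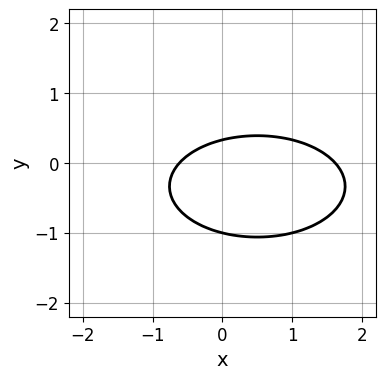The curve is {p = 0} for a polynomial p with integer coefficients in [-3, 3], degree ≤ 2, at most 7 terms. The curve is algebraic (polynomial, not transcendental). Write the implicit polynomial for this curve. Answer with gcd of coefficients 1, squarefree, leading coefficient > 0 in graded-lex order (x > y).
x^2 + 3*y^2 - x + 2*y - 1

1. The degree is 2 — a generic line meets the curve in up to 2 points.
2. Observable constraints: it crosses the y-axis at the gridline y = -1.
3. Assembling these constraints gives the stated polynomial.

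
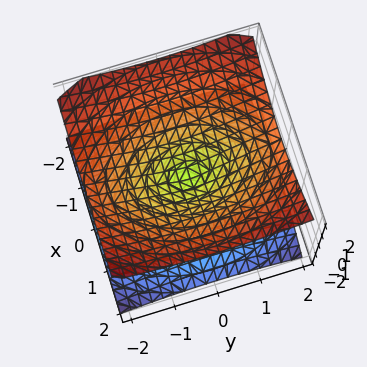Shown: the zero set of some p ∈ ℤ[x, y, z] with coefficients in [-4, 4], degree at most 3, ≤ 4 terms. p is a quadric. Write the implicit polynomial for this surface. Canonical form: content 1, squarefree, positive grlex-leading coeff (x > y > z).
2*x^2 + y^2 - 3*z^2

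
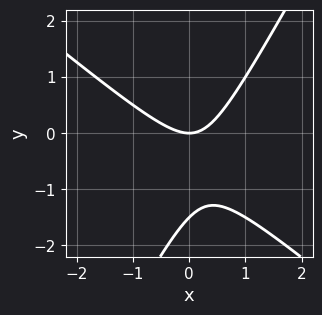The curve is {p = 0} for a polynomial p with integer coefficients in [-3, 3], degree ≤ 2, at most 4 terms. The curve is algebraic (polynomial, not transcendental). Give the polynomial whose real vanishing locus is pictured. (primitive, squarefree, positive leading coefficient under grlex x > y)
3*x^2 + 2*x*y - 2*y^2 - 3*y

The degree is 2 — no degree-1 curve has this shape.
Observable constraints: one x-axis crossing is at x = 0; it crosses the y-axis at the gridline y = 0.
Together with the visible shape, these determine p as stated.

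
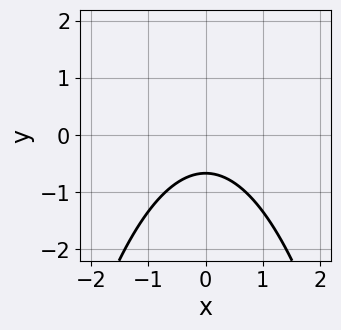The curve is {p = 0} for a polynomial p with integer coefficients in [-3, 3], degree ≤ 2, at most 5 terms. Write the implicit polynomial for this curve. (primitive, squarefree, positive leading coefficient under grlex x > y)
2*x^2 + 3*y + 2

First, deg p = 2. The shape is more complex than any degree-1 curve.
Next, symmetries: the x ↦ −x reflection is a symmetry, so x appears only in even powers.
Next, from the visible intercepts: no x-intercept at any integer in the box.
Finally, fitting integer coefficients to these (and the overall shape) gives p.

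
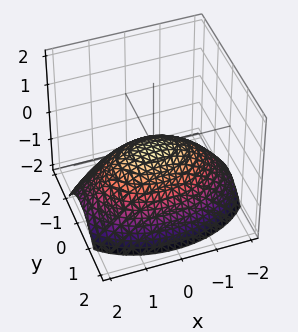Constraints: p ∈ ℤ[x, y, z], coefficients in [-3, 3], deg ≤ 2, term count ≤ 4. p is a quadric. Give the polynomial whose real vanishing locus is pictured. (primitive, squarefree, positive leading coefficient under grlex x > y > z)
x^2 + 2*y^2 + 3*z

(a) deg p = 2. A single bowl opening along one axis; a quadric.
(b) Symmetries: it's symmetric under x → −x, forcing even powers of x; the y ↦ −y reflection is a symmetry, so y appears only in even powers.
(c) From the visible intercepts: one x-axis crossing is at x = 0; it meets the y-axis at y = 0 (among the integer gridlines); one z-axis crossing is at z = 0.
(d) Together with the visible shape, these determine p as stated.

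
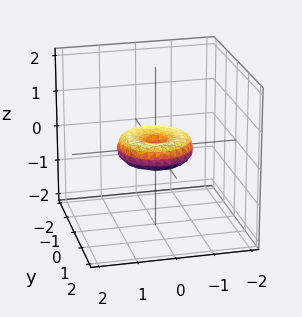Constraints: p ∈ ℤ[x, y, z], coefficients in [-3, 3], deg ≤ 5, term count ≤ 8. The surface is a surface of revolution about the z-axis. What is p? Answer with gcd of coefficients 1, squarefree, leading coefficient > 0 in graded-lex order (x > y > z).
deg p = 4.
Symmetries: rotational symmetry about the z-axis ⇒ p depends on x, y only through x² + y².
Reading off the gridlines: the x-axis gridline crossings are at x ∈ {-1, 0, 1}; a circular section at z = 0 has radius exactly 1; one z-axis crossing is at z = 0.
These observations pin down the coefficients.

x^4 + 2*x^2*y^2 + y^4 - x^2 - y^2 + 2*z^2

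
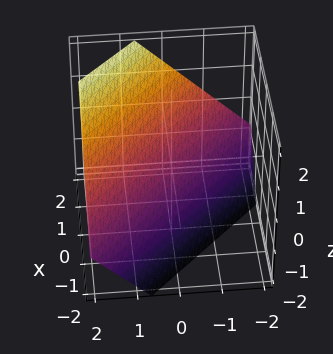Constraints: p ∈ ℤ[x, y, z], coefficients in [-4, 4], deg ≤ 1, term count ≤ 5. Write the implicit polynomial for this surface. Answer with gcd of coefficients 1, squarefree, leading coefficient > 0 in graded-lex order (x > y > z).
3*x + 3*y - 3*z - 2

The degree is 1 — every cross-section is a straight line — this is a plane.
The integer polynomial consistent with all of this is the stated p.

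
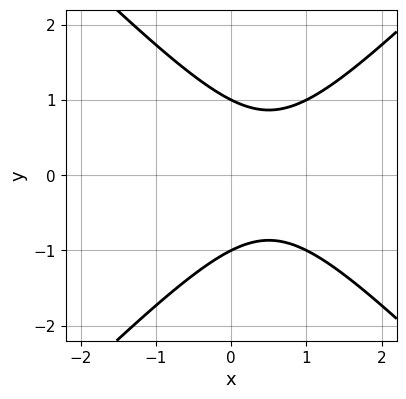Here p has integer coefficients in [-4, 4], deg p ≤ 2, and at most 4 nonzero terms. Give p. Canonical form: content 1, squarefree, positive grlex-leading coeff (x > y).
x^2 - y^2 - x + 1

First, degree: no degree-1 curve has this shape, so deg p = 2.
Next, symmetries: it's symmetric under y → −y, forcing even powers of y.
Then, against the integer gridlines: the y-axis gridline crossings are at y ∈ {-1, 1}; the curve avoids every integer x-axis point in the box.
Finally, fitting integer coefficients to these (and the overall shape) gives p.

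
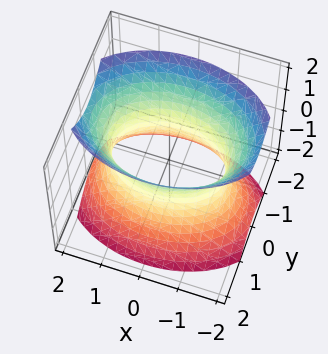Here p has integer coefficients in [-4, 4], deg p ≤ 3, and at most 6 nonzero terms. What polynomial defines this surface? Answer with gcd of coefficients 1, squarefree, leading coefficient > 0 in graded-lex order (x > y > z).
x^2 + 2*y^2 - z^2 - 2

The degree is 2 — an hourglass — one-sheet hyperboloid; a quadric.
Symmetries: it's symmetric under z → −z, forcing even powers of z; mirror symmetry x ↦ −x ⇒ only even powers of x; mirror symmetry y ↦ −y ⇒ only even powers of y.
Against the integer gridlines: it misses every integer gridline on the z-axis; among the integer gridlines, it crosses the y-axis at y ∈ {-1, 1}.
The integer polynomial consistent with all of this is the stated p.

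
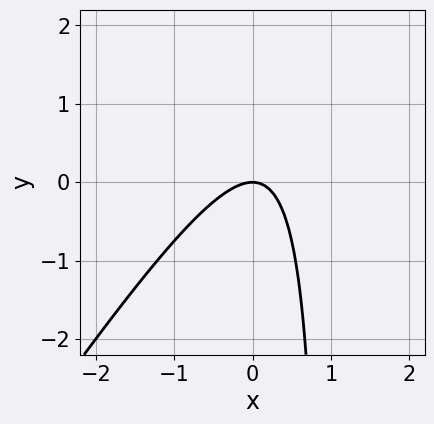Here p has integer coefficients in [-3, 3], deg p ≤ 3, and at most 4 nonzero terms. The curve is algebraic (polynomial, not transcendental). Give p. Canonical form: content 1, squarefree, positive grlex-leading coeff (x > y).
1. deg p = 2. The shape is more complex than any degree-1 curve.
2. Observable constraints: it meets the x-axis at x = 0 (among the integer gridlines); one y-axis crossing is at y = 0.
3. Fitting integer coefficients to these (and the overall shape) gives p.

3*x^2 - 2*x*y + 2*y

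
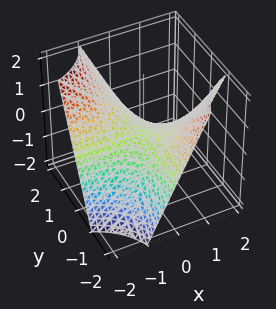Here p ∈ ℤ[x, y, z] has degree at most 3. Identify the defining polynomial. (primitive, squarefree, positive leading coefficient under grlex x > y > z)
x*y + z

deg p = 2.
Checking where it meets the axes: the visible x-axis segment lies entirely on the surface; one z-axis crossing is at z = 0; the visible y-axis segment lies entirely on the surface.
Solving for integer coefficients yields p as stated.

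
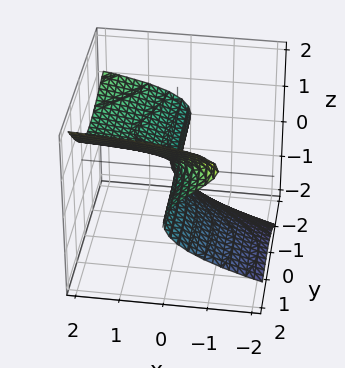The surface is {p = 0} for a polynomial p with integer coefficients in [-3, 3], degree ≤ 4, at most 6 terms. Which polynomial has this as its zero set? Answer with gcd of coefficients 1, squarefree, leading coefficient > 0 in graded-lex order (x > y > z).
First, deg p = 3.
Then, reading off the gridlines: it meets the z-axis at z = 0 (among the integer gridlines); it crosses the x-axis at the gridline x = 0; every point of the y-axis in the box is on the surface.
Finally, fitting integer coefficients to these (and the overall shape) gives p.

x*y^2 + 3*y*z^2 - 3*z^3 - 2*x*z + 2*x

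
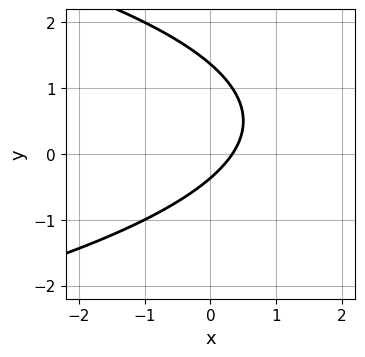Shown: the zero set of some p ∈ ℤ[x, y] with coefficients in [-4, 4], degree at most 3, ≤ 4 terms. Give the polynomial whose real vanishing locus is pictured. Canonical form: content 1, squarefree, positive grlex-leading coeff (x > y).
Degree: a generic line meets the curve in up to 2 points, so deg p = 2.
Putting this together gives p.

2*y^2 + 3*x - 2*y - 1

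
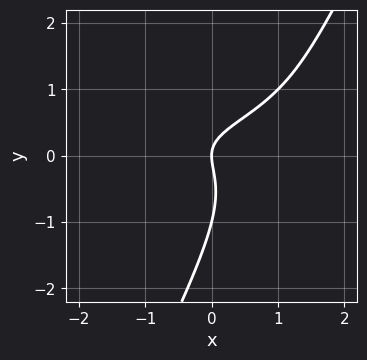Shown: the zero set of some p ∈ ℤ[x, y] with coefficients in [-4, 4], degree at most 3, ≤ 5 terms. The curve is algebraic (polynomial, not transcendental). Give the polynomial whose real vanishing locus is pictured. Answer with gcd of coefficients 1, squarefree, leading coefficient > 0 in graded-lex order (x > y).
1. deg p = 3. A generic line meets the curve in up to 3 points.
2. Observable constraints: it crosses the x-axis at the gridline x = 0; among the integer gridlines, it crosses the y-axis at y ∈ {-1, 0}.
3. Together with the visible shape, these determine p as stated.

2*x*y^2 - y^3 - x*y - y^2 + x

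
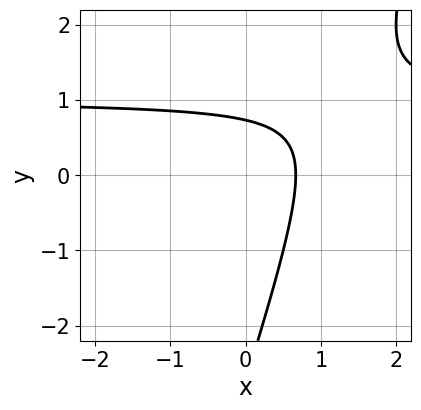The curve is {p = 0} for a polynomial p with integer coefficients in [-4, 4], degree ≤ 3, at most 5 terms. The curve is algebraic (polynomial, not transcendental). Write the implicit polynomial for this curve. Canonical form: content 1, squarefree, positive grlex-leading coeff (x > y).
(a) The degree is 2 — the shape is more complex than any degree-1 curve.
(b) Putting this together gives p.

3*x*y - y^2 - 3*x - 2*y + 2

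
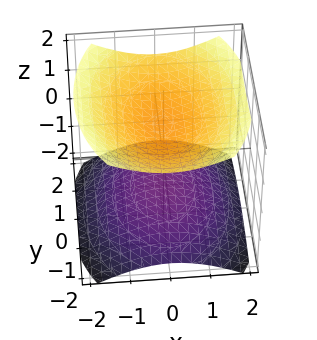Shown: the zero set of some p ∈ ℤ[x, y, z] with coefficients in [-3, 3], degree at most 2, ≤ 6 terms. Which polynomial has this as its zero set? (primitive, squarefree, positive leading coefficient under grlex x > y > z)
The picture has 2 separate pieces. They look like related sheets of one shape, so recover p as a whole.
The degree is 2 — two sheets facing apart; a quadric.
Symmetries: the z ↦ −z reflection is a symmetry, so z appears only in even powers; mirror symmetry x ↦ −x ⇒ only even powers of x; mirror symmetry y ↦ −y ⇒ only even powers of y.
Observable constraints: the surface avoids every integer y-axis point in the box; among the integer gridlines, it crosses the z-axis at z ∈ {-1, 1}; the surface avoids every integer x-axis point in the box.
Together with the visible shape, these determine p as stated.

2*x^2 + y^2 - 3*z^2 + 3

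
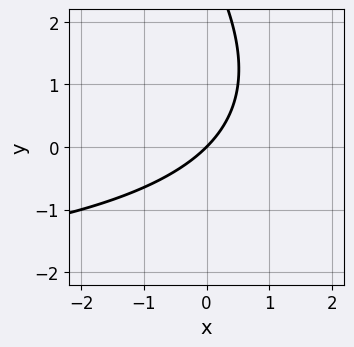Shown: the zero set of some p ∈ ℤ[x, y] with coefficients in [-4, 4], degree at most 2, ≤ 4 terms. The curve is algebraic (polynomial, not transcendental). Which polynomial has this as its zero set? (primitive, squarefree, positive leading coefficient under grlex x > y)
First, the degree is 2 — a generic line meets the curve in up to 2 points.
Next, checking where it meets the axes: it crosses the y-axis at the gridline y = 0; it meets the x-axis at x = 0 (among the integer gridlines).
Finally, solving for integer coefficients yields p as stated.

x*y + y^2 + 3*x - 3*y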